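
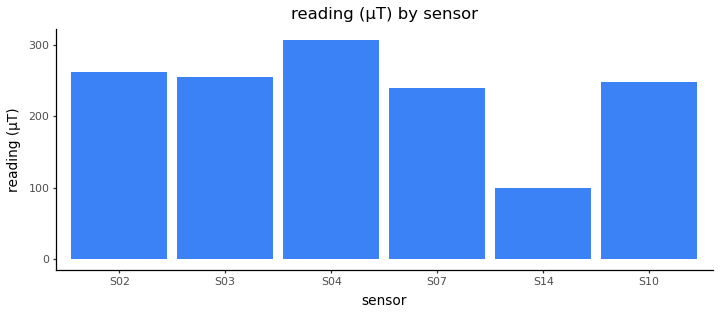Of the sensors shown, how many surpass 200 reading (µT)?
Above 200: S02, S03, S04, S07, S10.

5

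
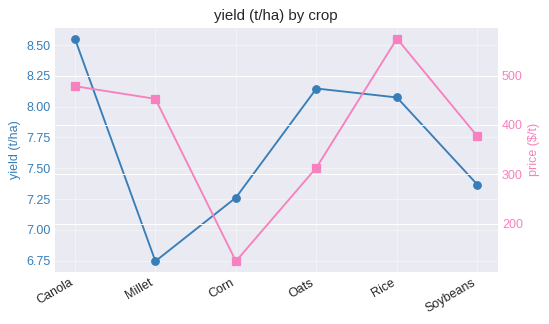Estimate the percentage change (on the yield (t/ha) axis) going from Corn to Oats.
Corn ≈ 7.2, Oats ≈ 8.2; (8.2 − 7.2) / 7.2 ≈ +13.9%.

≈ +13.9%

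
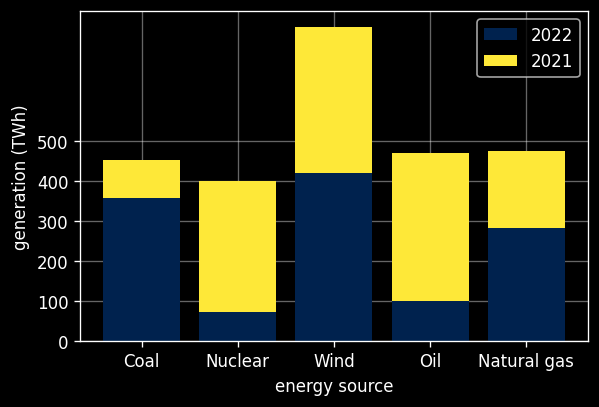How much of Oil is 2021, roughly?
2021 top ≈ 500, bottom ≈ 100; segment ≈ 400.

≈ 400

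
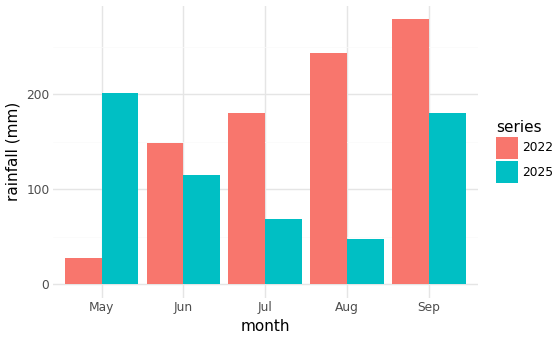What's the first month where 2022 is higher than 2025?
May: 2022 ≈ 25 vs 2025 ≈ 200 (not yet); Jun: 2022 ≈ 150 vs 2025 ≈ 125 (first crossover).

Jun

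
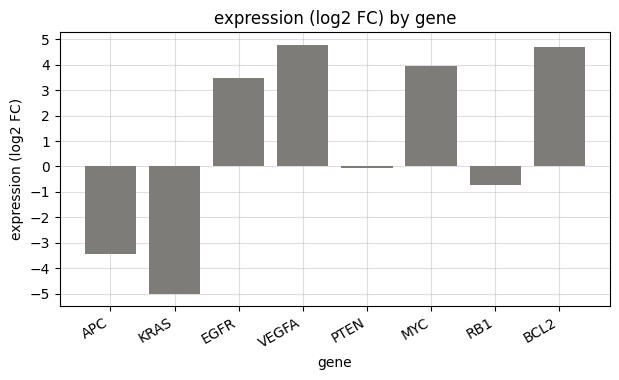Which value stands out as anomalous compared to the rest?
KRAS ≈ -5; the rest sit between ≈ -3 and ≈ 5.

KRAS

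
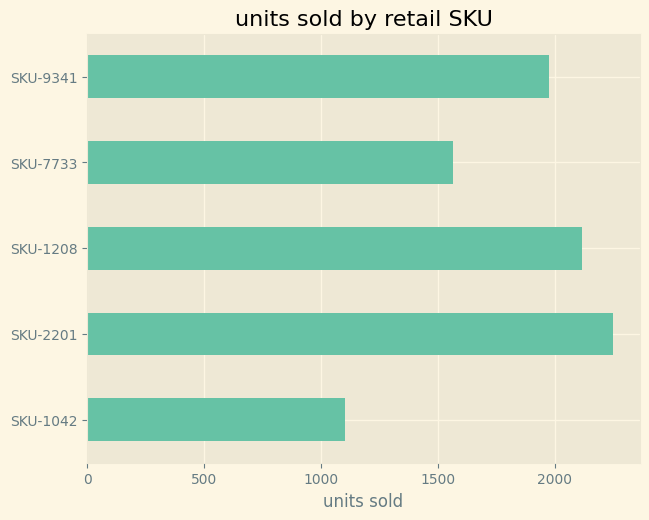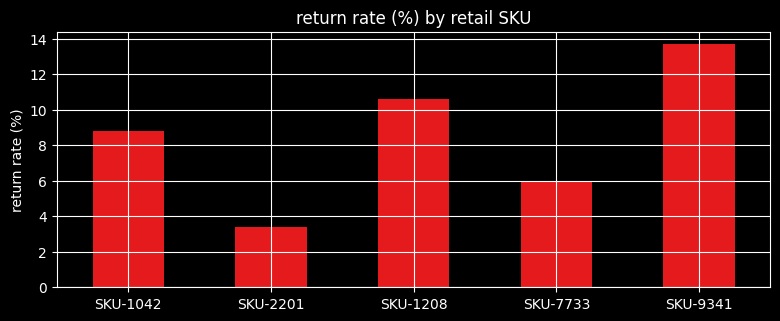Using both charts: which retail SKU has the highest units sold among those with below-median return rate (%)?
Chart 2 median return rate (%) ≈ 8; below-median retail SKUs: SKU-2201, SKU-7733. Among those, SKU-2201 has the highest units sold (≈ 2000).

SKU-2201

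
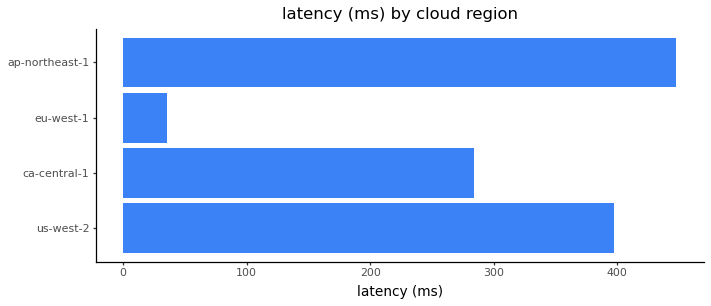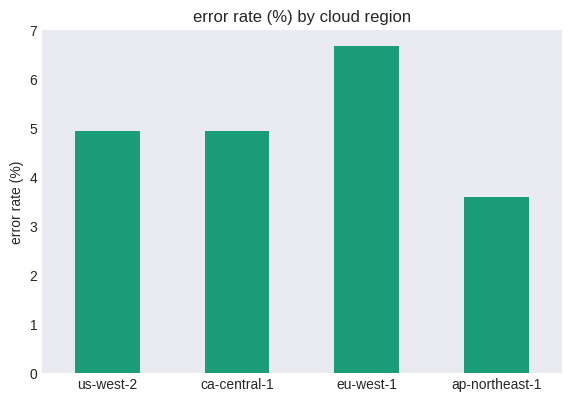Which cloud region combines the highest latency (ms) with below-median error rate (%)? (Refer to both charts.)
Chart 2 median error rate (%) ≈ 5; below-median cloud regions: us-west-2, ap-northeast-1. Among those, ap-northeast-1 has the highest latency (ms) (≈ 450).

ap-northeast-1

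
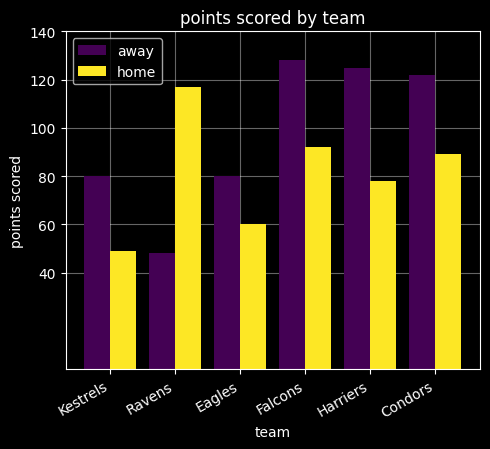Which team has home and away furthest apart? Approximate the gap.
Ravens: home ≈ 120, away ≈ 40 → gap ≈ 80. Next-largest (Harriers) is only ≈ 40.

Ravens, ≈ 80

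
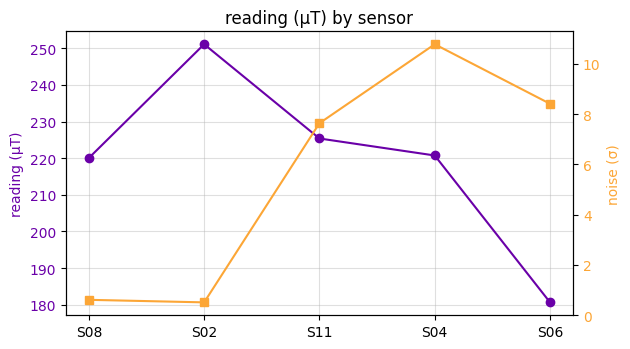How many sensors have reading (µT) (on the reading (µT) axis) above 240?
1

Above 240: S02.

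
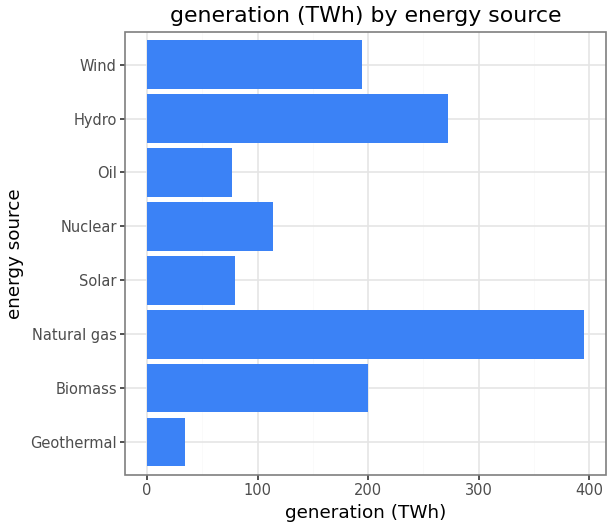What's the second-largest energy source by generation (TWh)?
Hydro

Top 3: Natural gas ≈ 400, Hydro ≈ 250, Biomass ≈ 200.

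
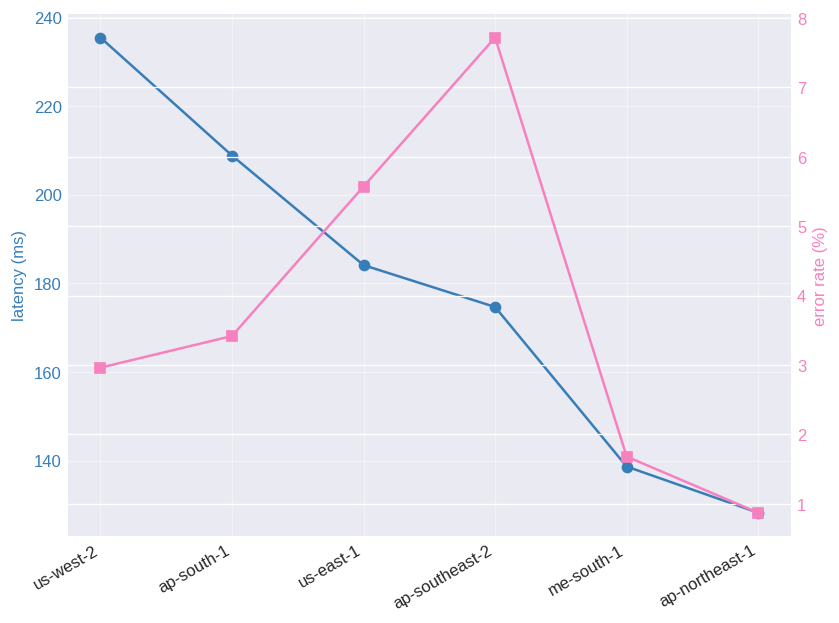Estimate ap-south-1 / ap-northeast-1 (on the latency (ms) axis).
≈ 1.62×

ap-south-1 ≈ 210, ap-northeast-1 ≈ 130; 210/130 ≈ 1.62.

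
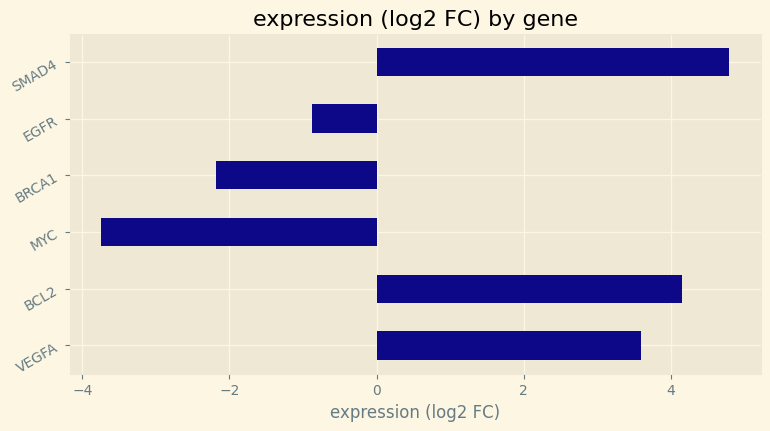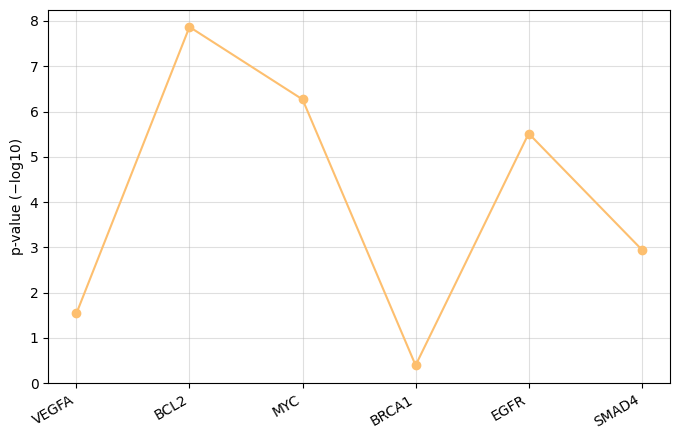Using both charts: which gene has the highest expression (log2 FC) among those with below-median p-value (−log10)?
SMAD4

Chart 2 median p-value (−log10) ≈ 4; below-median genes: VEGFA, BRCA1, SMAD4. Among those, SMAD4 has the highest expression (log2 FC) (≈ 5).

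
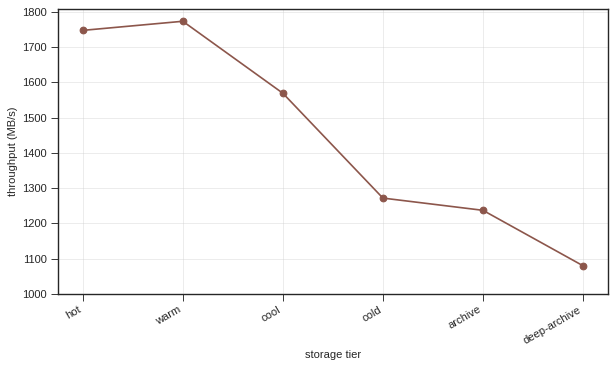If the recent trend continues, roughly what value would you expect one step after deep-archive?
≈ 1000

Last three: 1300, 1200, 1100 → slope ≈ -100/step → next ≈ 1000.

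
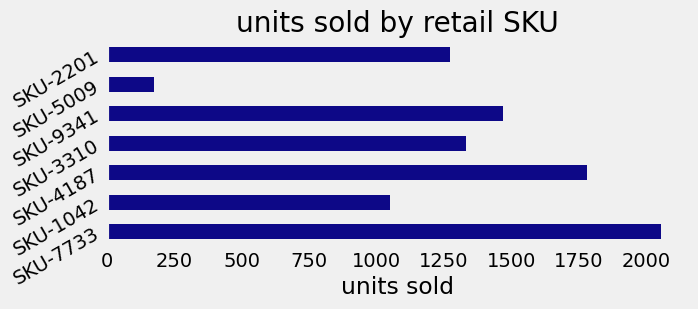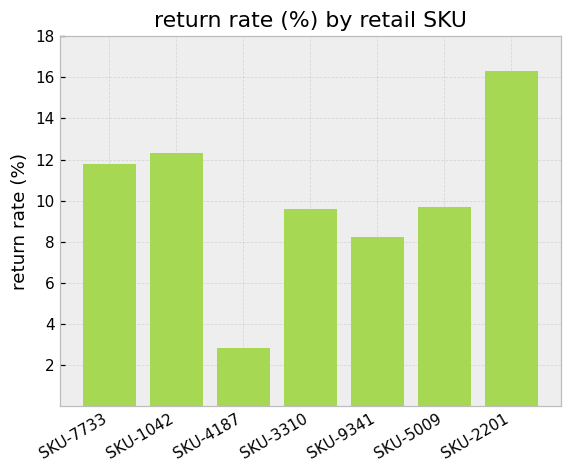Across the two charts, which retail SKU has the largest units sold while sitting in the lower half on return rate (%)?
SKU-4187

Chart 2 median return rate (%) ≈ 10; below-median retail SKUs: SKU-4187, SKU-3310, SKU-9341. Among those, SKU-4187 has the highest units sold (≈ 1800).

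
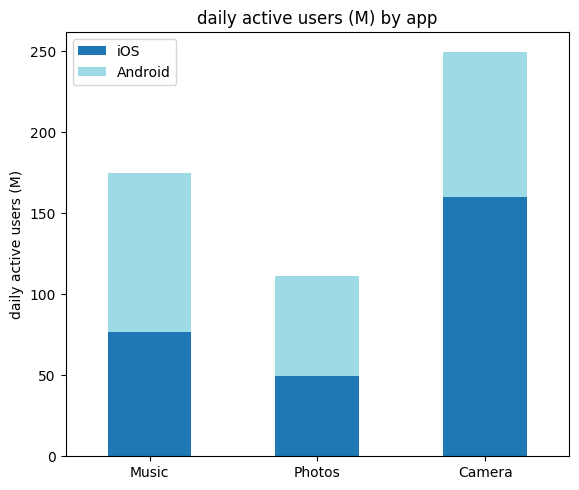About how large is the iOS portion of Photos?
iOS top ≈ 50, bottom ≈ 0; segment ≈ 50.

≈ 50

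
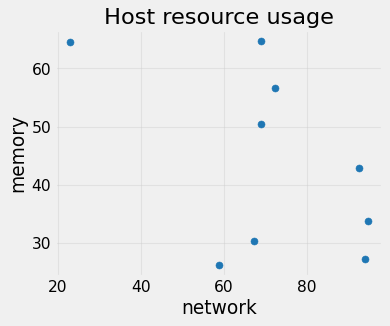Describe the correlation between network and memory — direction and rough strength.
negative, moderate

Points are negatively correlated; moderate (|r| ≈ 0.5).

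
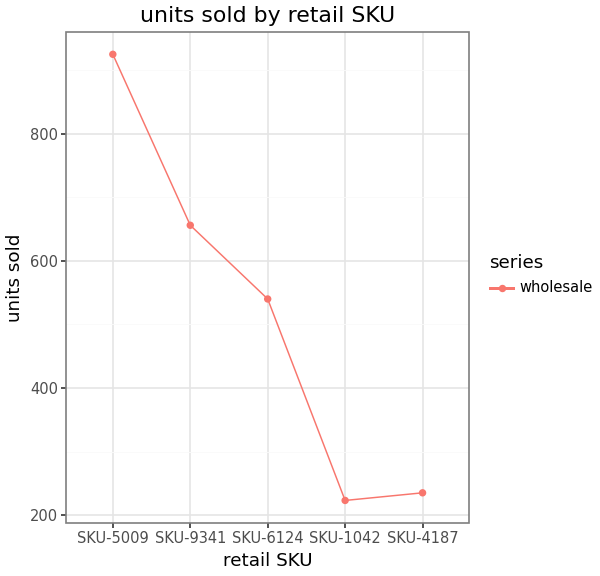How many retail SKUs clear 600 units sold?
Above 600: SKU-5009, SKU-9341.

2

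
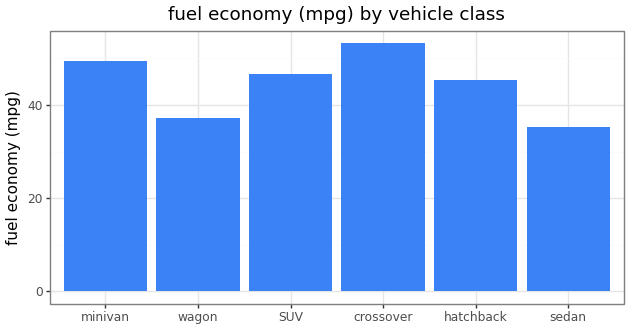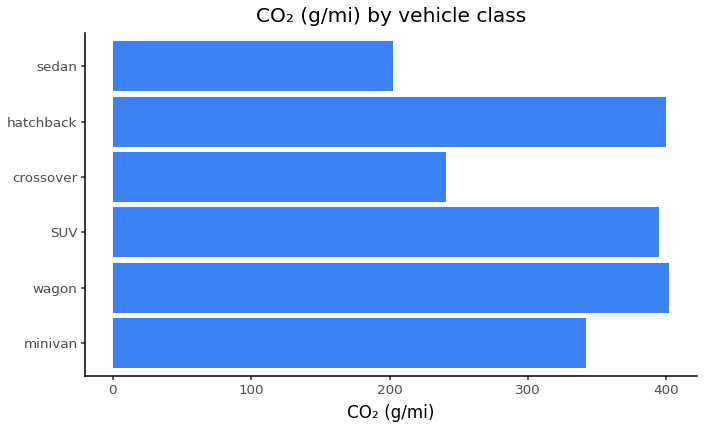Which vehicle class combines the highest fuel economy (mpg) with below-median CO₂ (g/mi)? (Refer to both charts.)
Chart 2 median CO₂ (g/mi) ≈ 350; below-median vehicle classes: minivan, crossover, sedan. Among those, crossover has the highest fuel economy (mpg) (≈ 55).

crossover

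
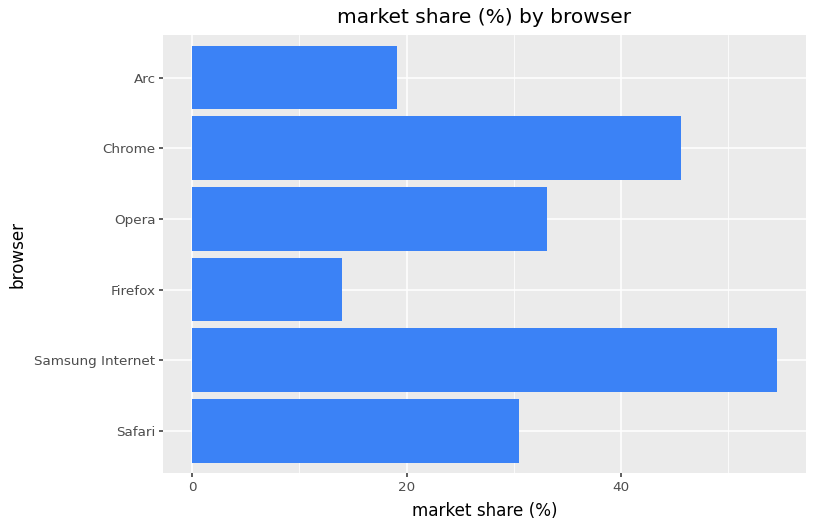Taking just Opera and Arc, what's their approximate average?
(35 + 20) / 2 ≈ 28.

≈ 28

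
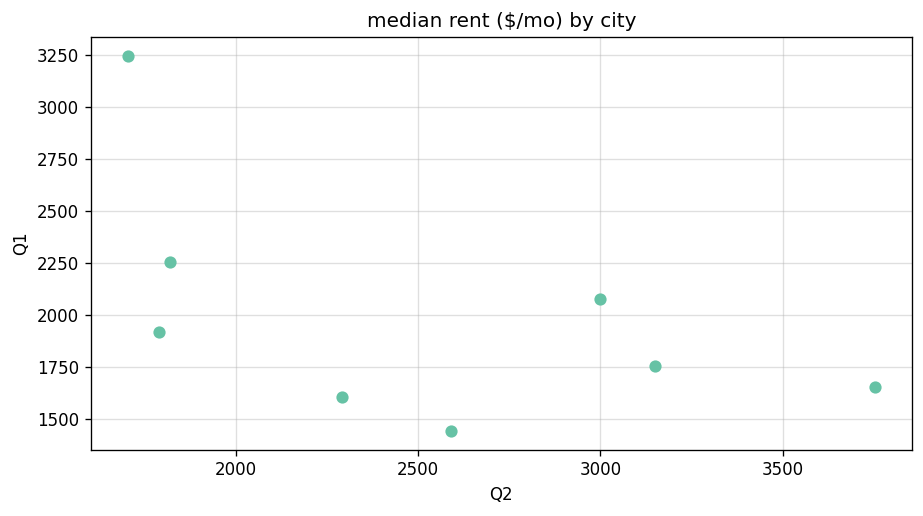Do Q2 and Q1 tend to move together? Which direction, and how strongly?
Points are negatively correlated; moderate (|r| ≈ 0.5).

negative, moderate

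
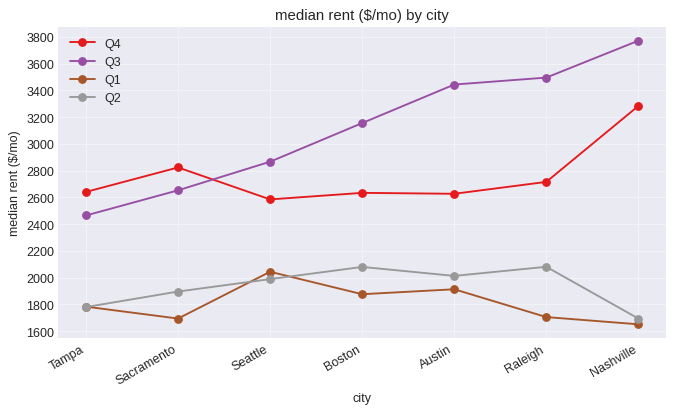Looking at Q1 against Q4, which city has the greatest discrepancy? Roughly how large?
Nashville, ≈ 1600 $/mo

Nashville: Q1 ≈ 1600, Q4 ≈ 3200 → gap ≈ 1600. Next-largest (Sacramento) is only ≈ 1200.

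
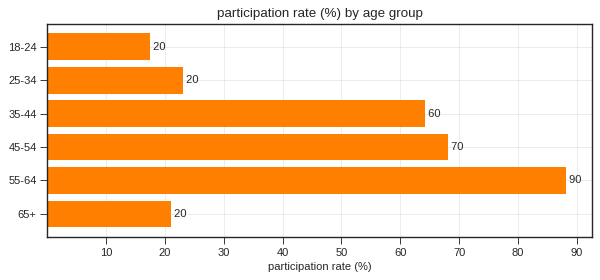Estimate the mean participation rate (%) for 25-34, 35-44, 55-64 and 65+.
≈ 48

(20 + 60 + 90 + 20) / 4 ≈ 48.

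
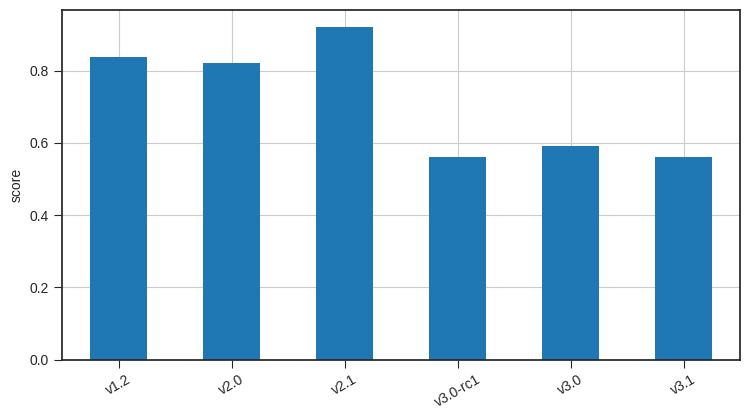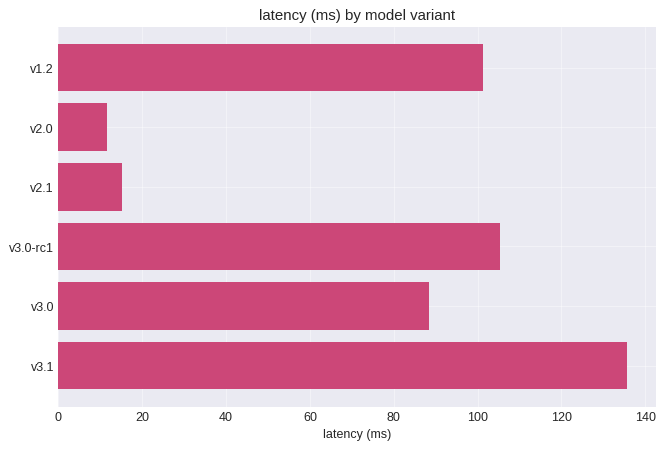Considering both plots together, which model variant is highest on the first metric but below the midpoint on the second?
Chart 2 median latency (ms) ≈ 100; below-median model variants: v2.0, v2.1, v3.0. Among those, v2.1 has the highest score (≈ 0.9).

v2.1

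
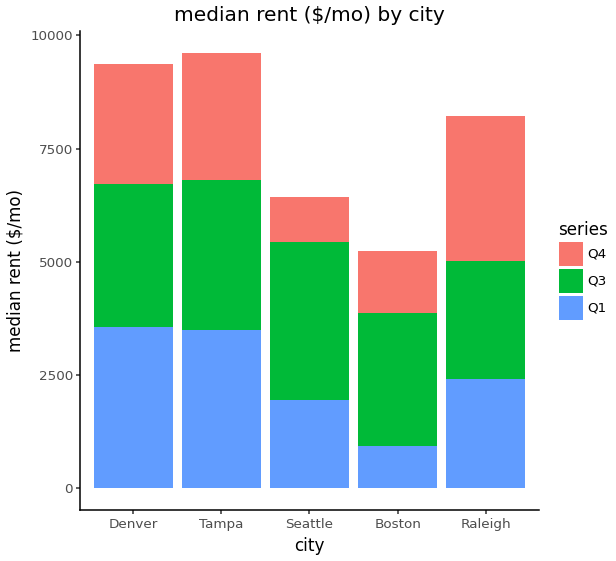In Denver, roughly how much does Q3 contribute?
≈ 3000

Q3 top ≈ 7000, bottom ≈ 4000; segment ≈ 3000.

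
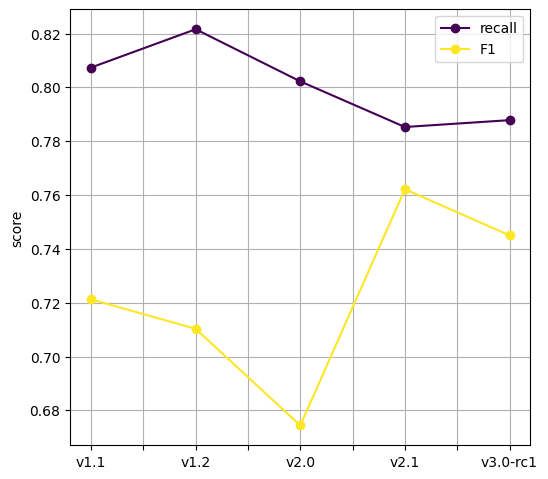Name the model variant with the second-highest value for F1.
Top 3 for F1: v2.1 ≈ 0.76, v3.0-rc1 ≈ 0.74, v1.1 ≈ 0.72.

v3.0-rc1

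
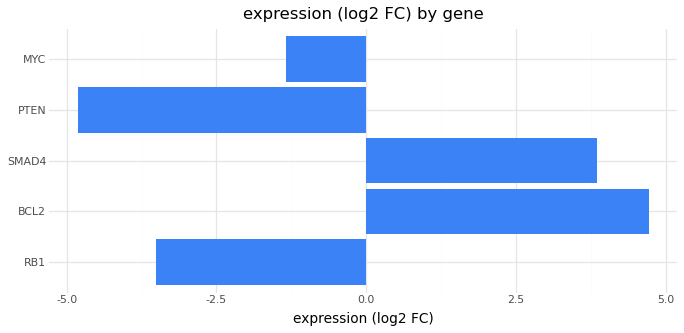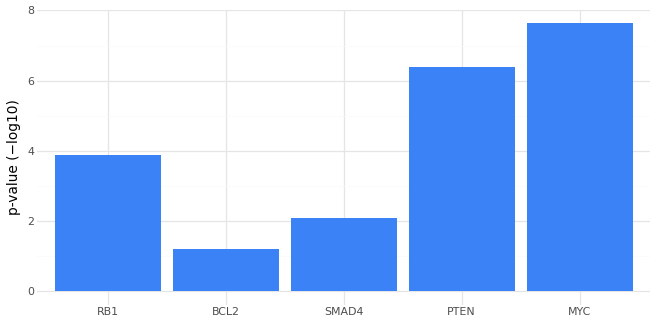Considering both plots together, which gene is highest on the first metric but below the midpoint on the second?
BCL2

Chart 2 median p-value (−log10) ≈ 4; below-median genes: BCL2, SMAD4. Among those, BCL2 has the highest expression (log2 FC) (≈ 4.5).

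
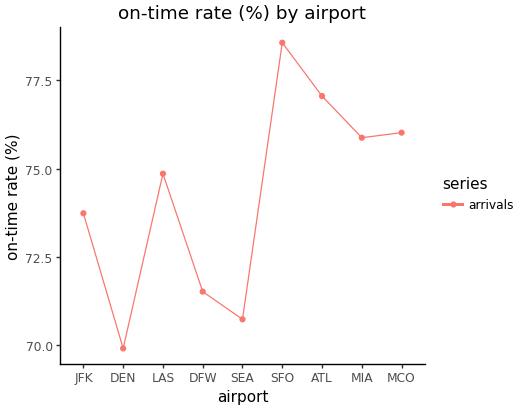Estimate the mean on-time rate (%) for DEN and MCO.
≈ 73

(70 + 76) / 2 ≈ 73.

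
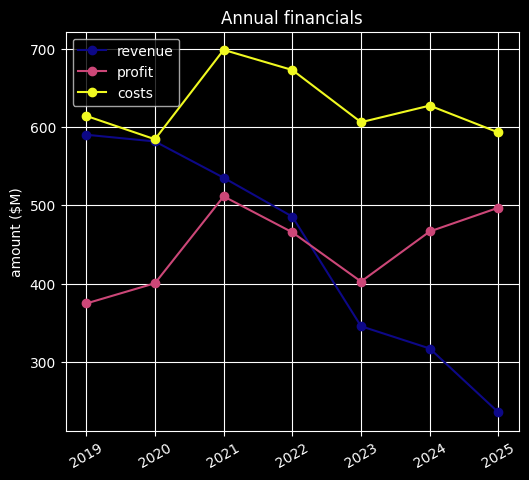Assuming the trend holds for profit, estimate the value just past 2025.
Last three: 400, 450, 500 → slope ≈ 50/step → next ≈ 550.

≈ 550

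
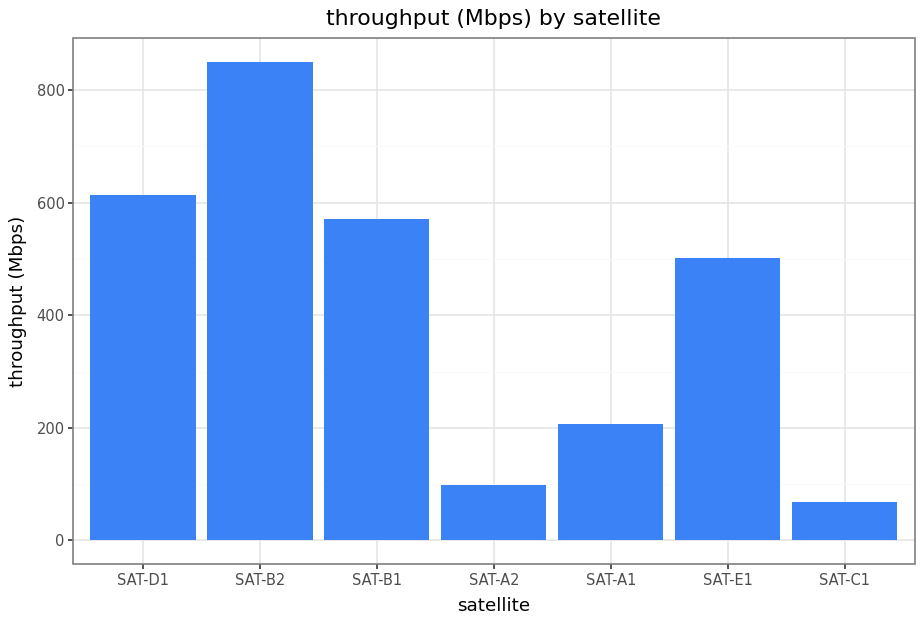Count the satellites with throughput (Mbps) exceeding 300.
Above 300: SAT-D1, SAT-B2, SAT-B1, SAT-E1.

4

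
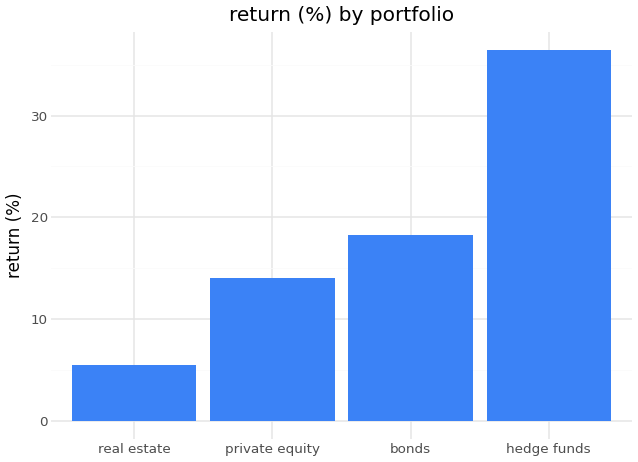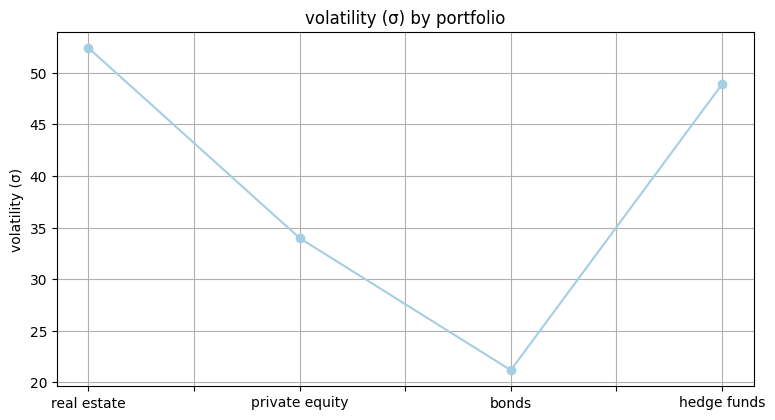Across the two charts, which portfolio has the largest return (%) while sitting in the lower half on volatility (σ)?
bonds

Chart 2 median volatility (σ) ≈ 40; below-median portfolios: private equity, bonds. Among those, bonds has the highest return (%) (≈ 20).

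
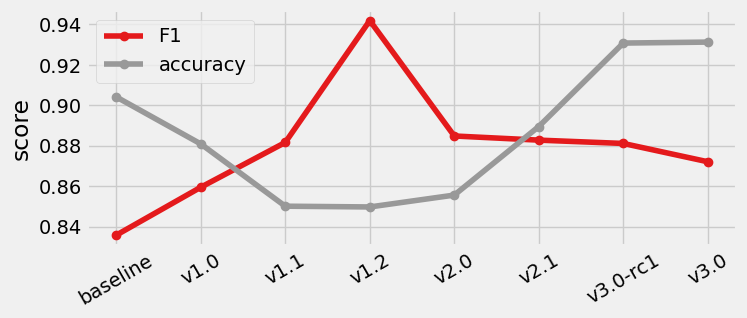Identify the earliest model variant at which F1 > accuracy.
v1.0: F1 ≈ 0.86 vs accuracy ≈ 0.88 (not yet); v1.1: F1 ≈ 0.88 vs accuracy ≈ 0.85 (first crossover).

v1.1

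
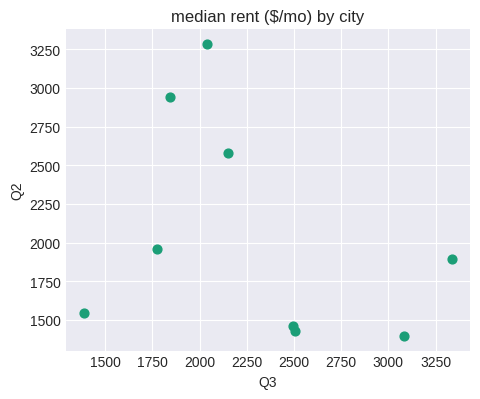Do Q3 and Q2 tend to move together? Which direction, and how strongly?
Points are negatively correlated; weak (|r| ≈ 0.3).

negative, weak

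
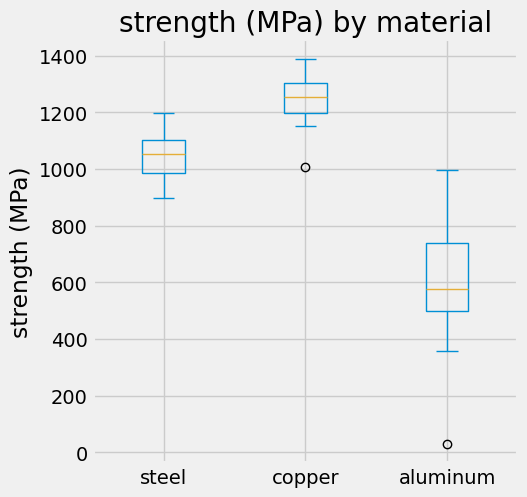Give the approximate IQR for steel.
Q3 ≈ 1100, Q1 ≈ 1000; IQR ≈ 100.

≈ 100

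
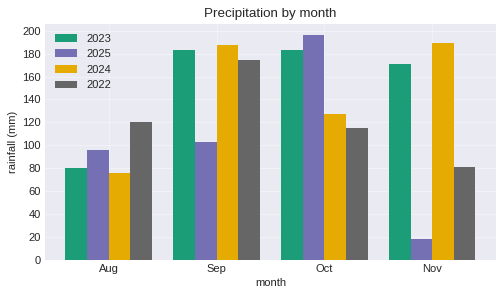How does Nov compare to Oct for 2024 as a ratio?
≈ 1.5×

Nov ≈ 180, Oct ≈ 120; 180/120 ≈ 1.5.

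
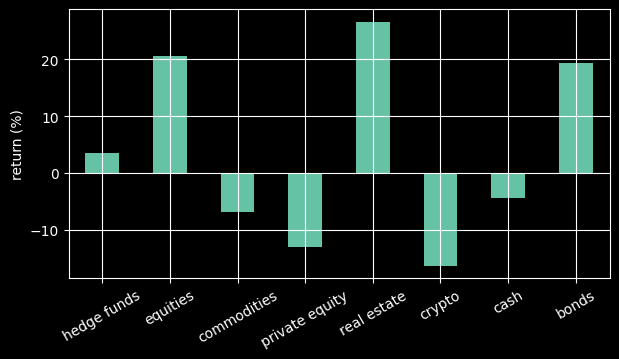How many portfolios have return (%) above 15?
3

Above 15: equities, real estate, bonds.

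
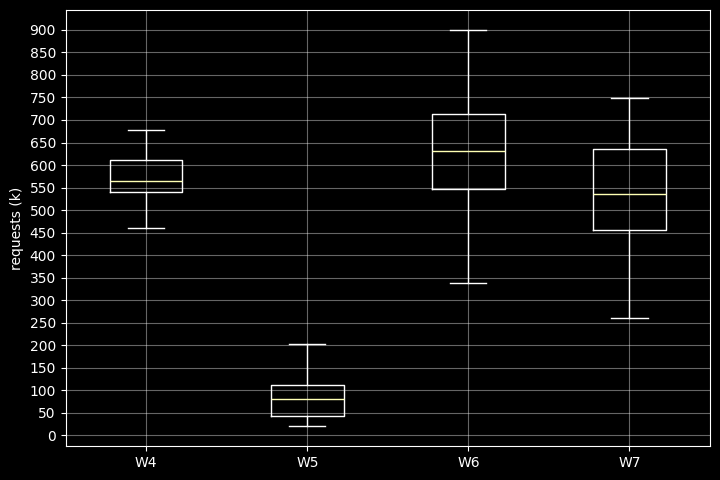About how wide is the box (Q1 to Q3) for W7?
Q3 ≈ 650, Q1 ≈ 450; IQR ≈ 200.

≈ 200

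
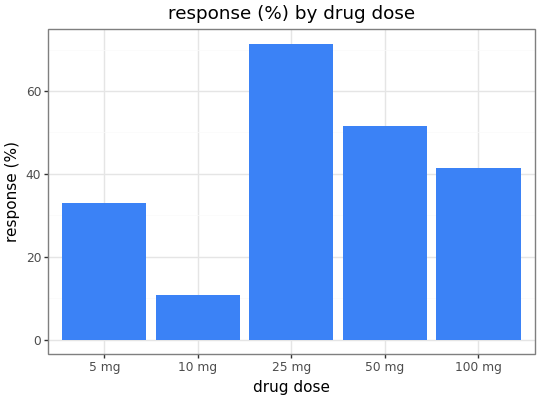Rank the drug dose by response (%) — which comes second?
Top 3: 25 mg ≈ 70, 50 mg ≈ 50, 100 mg ≈ 40.

50 mg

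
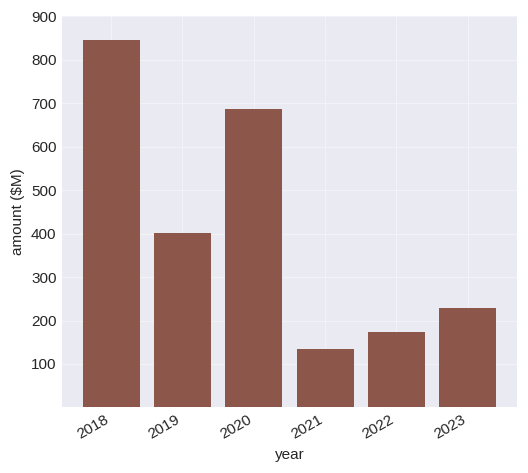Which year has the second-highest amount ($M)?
2020

Top 3: 2018 ≈ 800, 2020 ≈ 700, 2019 ≈ 400.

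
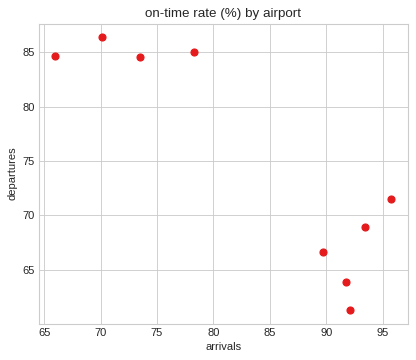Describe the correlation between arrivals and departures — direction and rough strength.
negative, strong

Points are negatively correlated; strong (|r| ≈ 0.9).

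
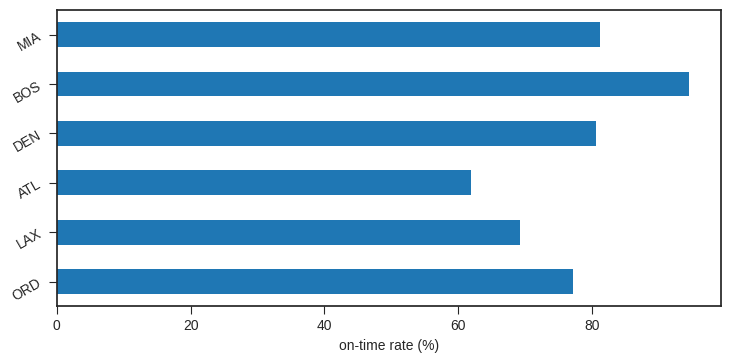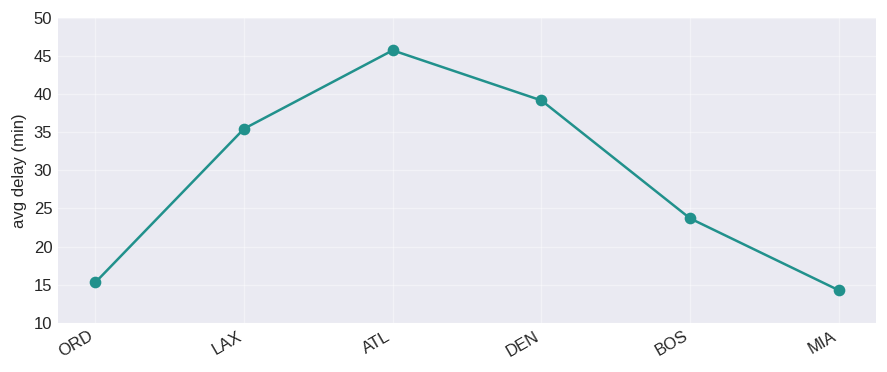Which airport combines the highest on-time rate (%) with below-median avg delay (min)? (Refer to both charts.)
BOS

Chart 2 median avg delay (min) ≈ 30; below-median airports: ORD, BOS, MIA. Among those, BOS has the highest on-time rate (%) (≈ 90).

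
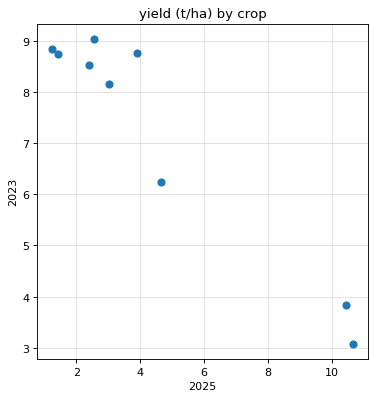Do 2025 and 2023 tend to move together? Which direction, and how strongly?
Points are negatively correlated; strong (|r| ≈ 1.0).

negative, strong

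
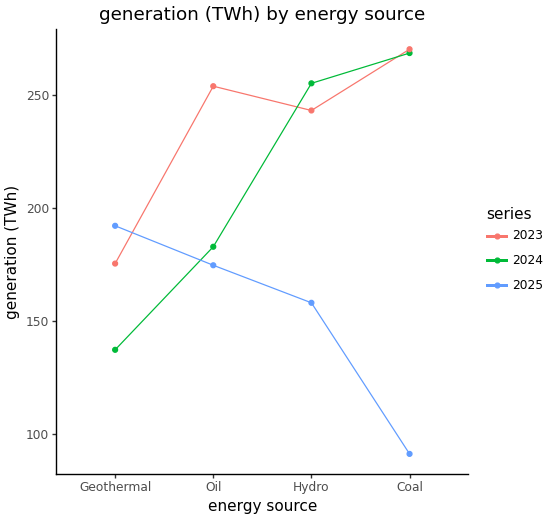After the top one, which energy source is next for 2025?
Top 3 for 2025: Geothermal ≈ 200, Oil ≈ 180, Hydro ≈ 160.

Oil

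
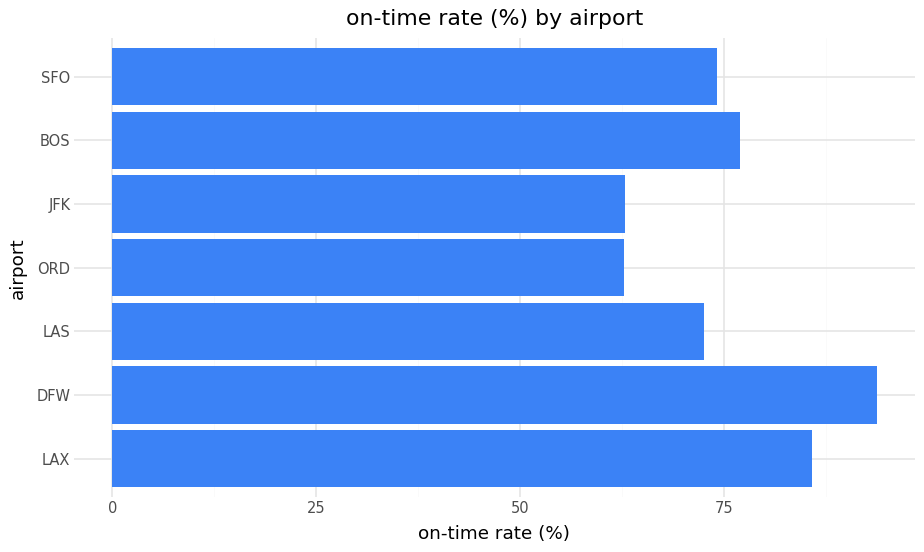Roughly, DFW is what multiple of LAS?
DFW ≈ 90, LAS ≈ 70; 90/70 ≈ 1.29.

≈ 1.29×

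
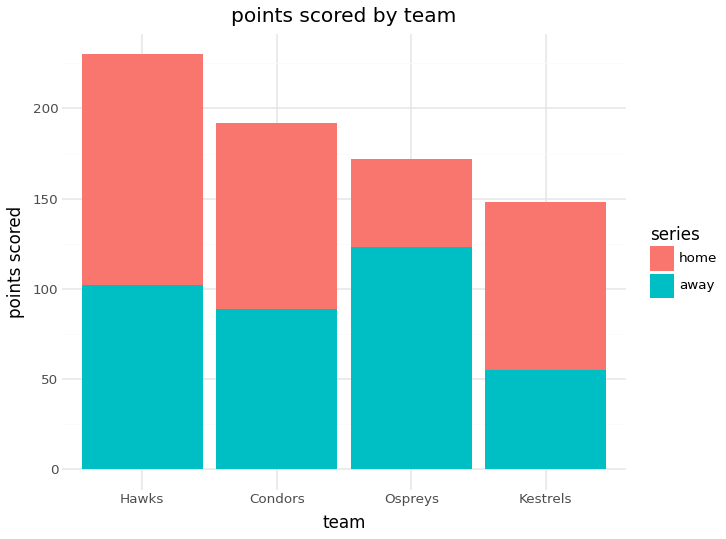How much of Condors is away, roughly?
away top ≈ 80, bottom ≈ 0; segment ≈ 80.

≈ 80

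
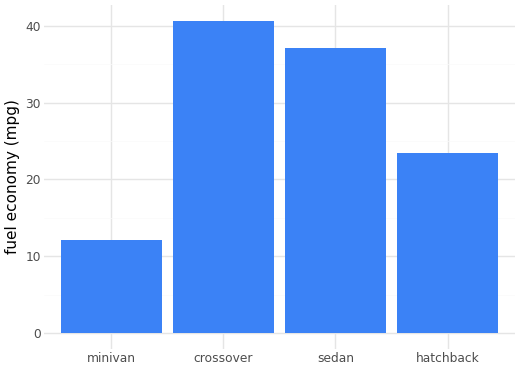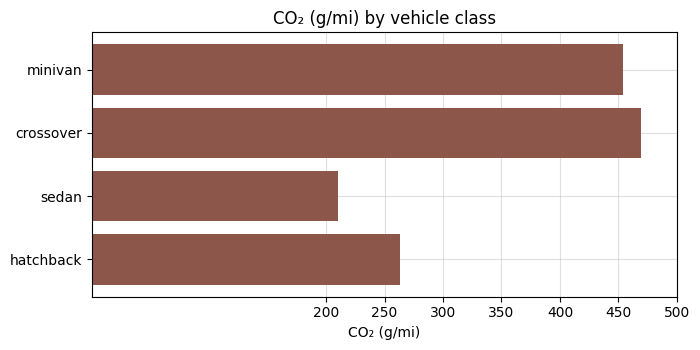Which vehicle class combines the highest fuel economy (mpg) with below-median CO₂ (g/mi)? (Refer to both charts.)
Chart 2 median CO₂ (g/mi) ≈ 350; below-median vehicle classes: sedan, hatchback. Among those, sedan has the highest fuel economy (mpg) (≈ 35).

sedan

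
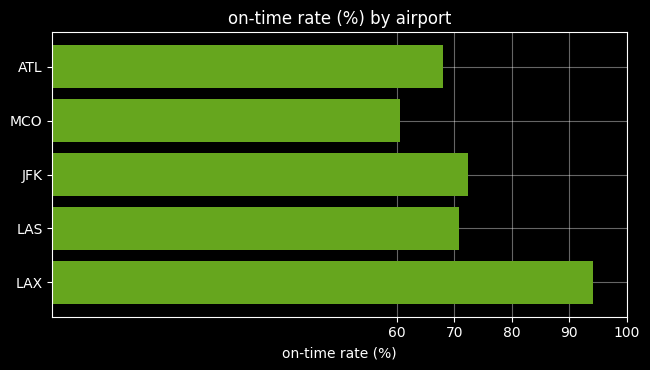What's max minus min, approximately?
Max LAX ≈ 90, min MCO ≈ 60; range ≈ 30.

≈ 30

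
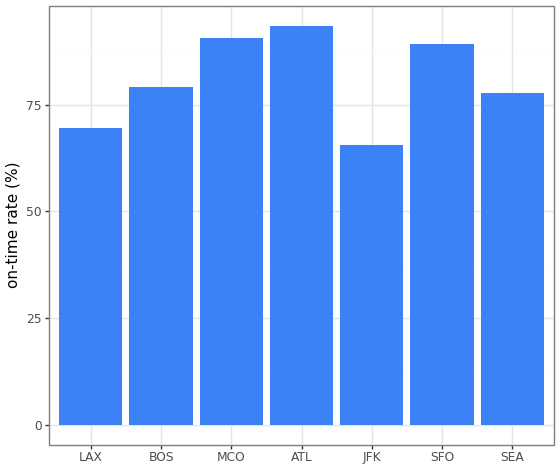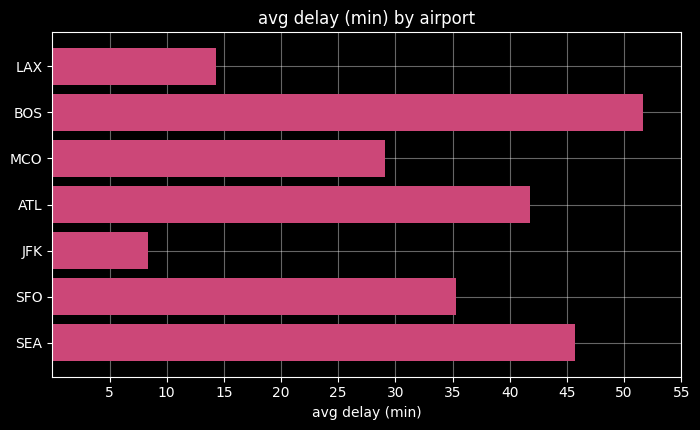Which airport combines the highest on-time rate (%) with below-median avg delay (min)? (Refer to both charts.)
MCO

Chart 2 median avg delay (min) ≈ 35; below-median airports: LAX, MCO, JFK. Among those, MCO has the highest on-time rate (%) (≈ 90).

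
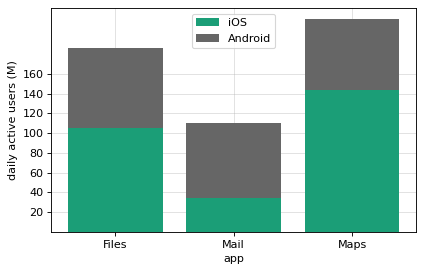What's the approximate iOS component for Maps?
iOS top ≈ 140, bottom ≈ 0; segment ≈ 140.

≈ 140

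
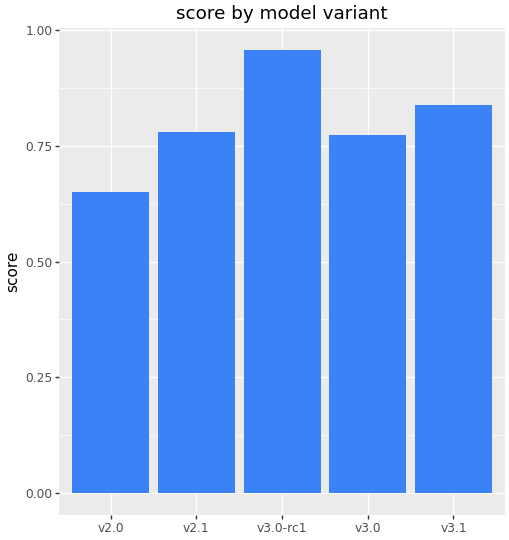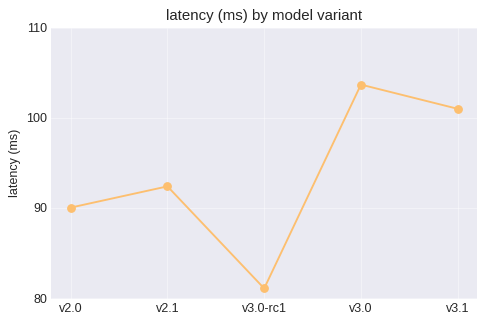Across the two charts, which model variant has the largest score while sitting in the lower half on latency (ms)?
Chart 2 median latency (ms) ≈ 90; below-median model variants: v2.0, v3.0-rc1. Among those, v3.0-rc1 has the highest score (≈ 1).

v3.0-rc1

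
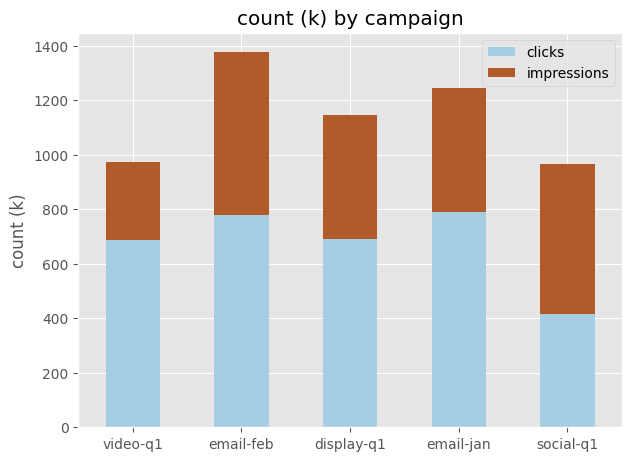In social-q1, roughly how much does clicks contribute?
clicks top ≈ 400, bottom ≈ 0; segment ≈ 400.

≈ 400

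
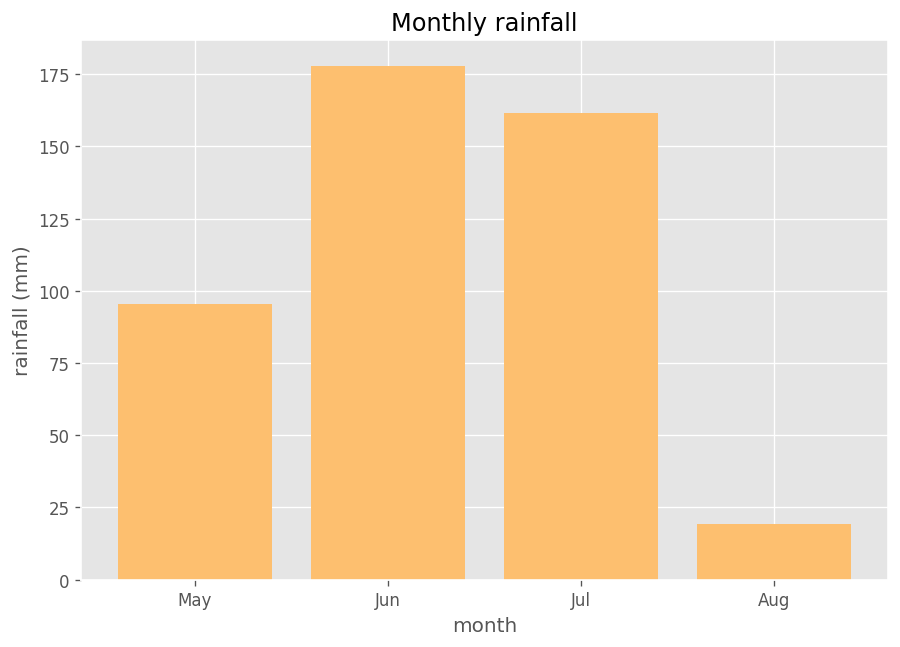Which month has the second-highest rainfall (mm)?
Jul

Top 3: Jun ≈ 180, Jul ≈ 160, May ≈ 100.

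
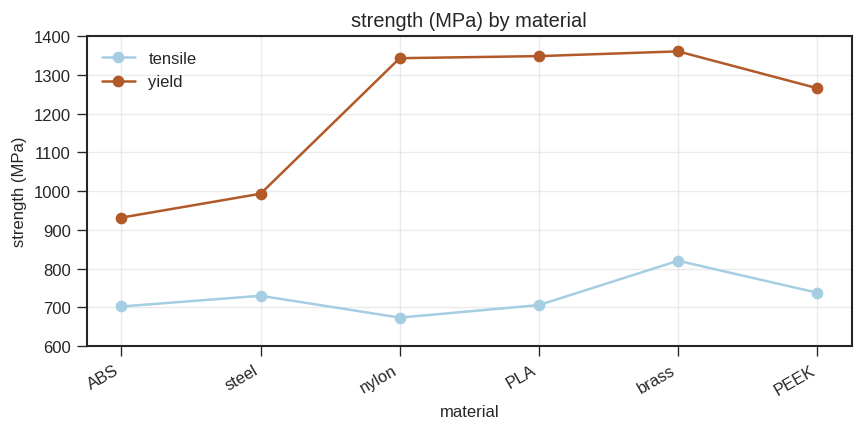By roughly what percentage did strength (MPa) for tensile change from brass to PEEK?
≈ -12.5%

brass ≈ 800, PEEK ≈ 700; (700 − 800) / 800 ≈ -12.5%.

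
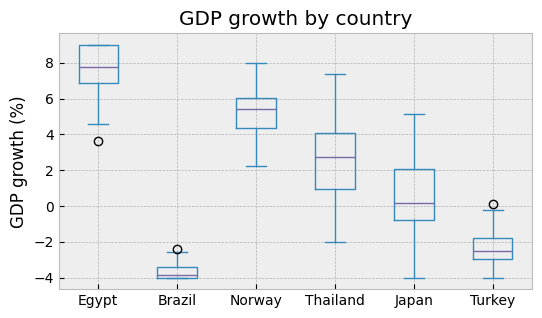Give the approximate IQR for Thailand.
≈ 3

Q3 ≈ 4, Q1 ≈ 1; IQR ≈ 3.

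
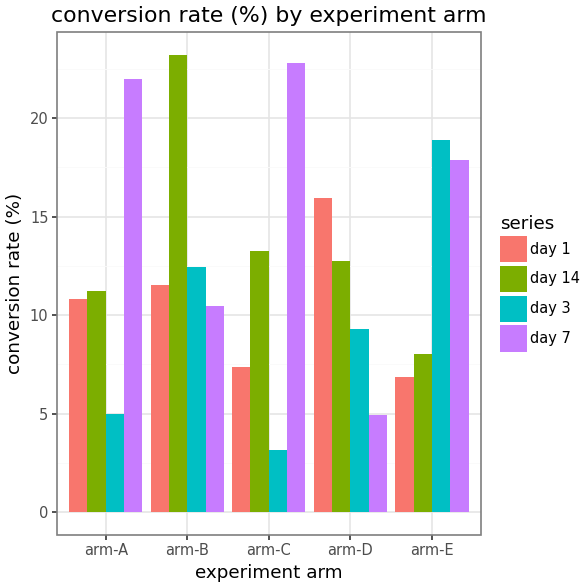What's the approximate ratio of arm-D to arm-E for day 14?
arm-D ≈ 12, arm-E ≈ 8; 12/8 ≈ 1.5.

≈ 1.5×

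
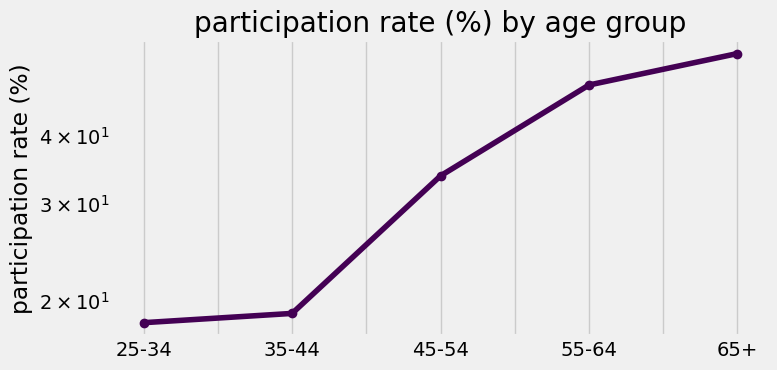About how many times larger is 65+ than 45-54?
65+ ≈ 55, 45-54 ≈ 35; 55/35 ≈ 1.57.

≈ 1.57×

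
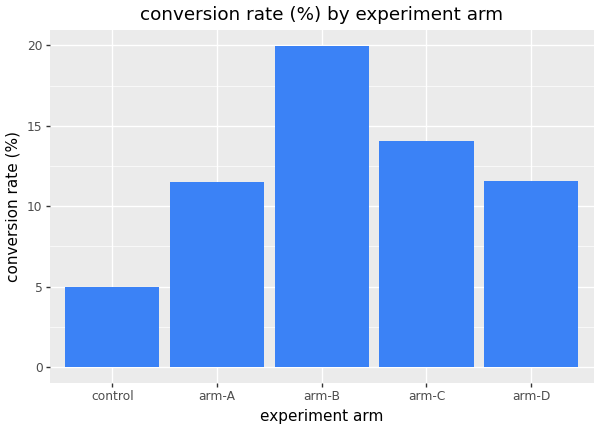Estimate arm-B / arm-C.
≈ 1.43×

arm-B ≈ 20, arm-C ≈ 14; 20/14 ≈ 1.43.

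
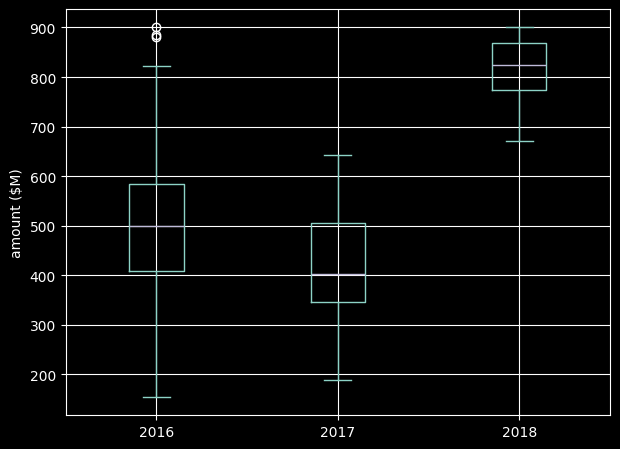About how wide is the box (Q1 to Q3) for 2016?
Q3 ≈ 600, Q1 ≈ 400; IQR ≈ 200.

≈ 200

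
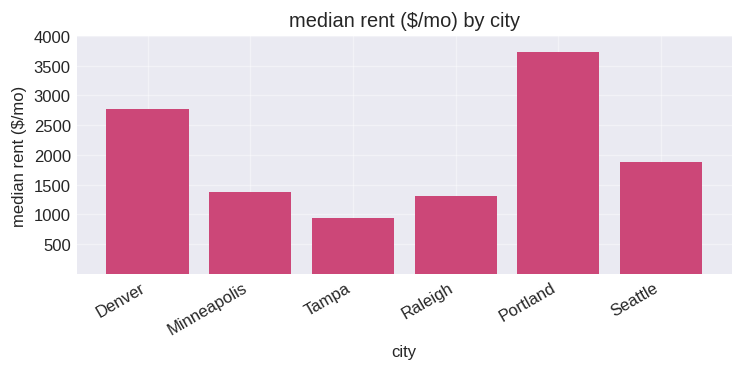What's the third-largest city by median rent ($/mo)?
Top 4: Portland ≈ 3500, Denver ≈ 3000, Seattle ≈ 2000, Minneapolis ≈ 1500.

Seattle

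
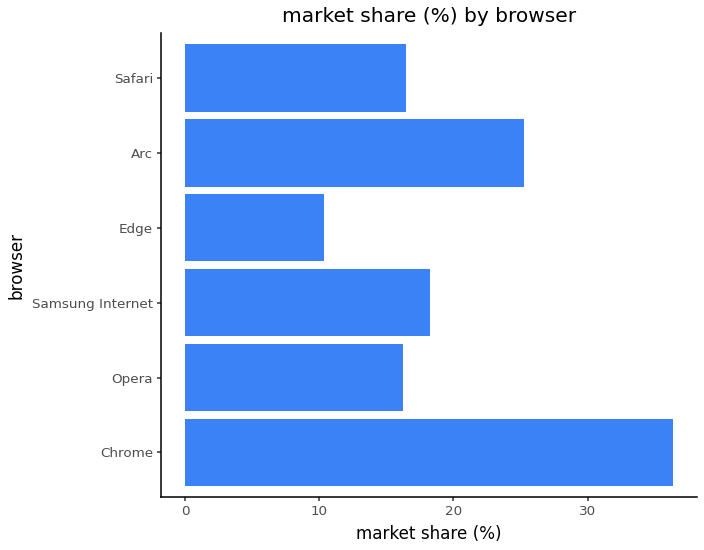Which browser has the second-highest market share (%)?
Arc

Top 3: Chrome ≈ 35, Arc ≈ 25, Samsung Internet ≈ 20.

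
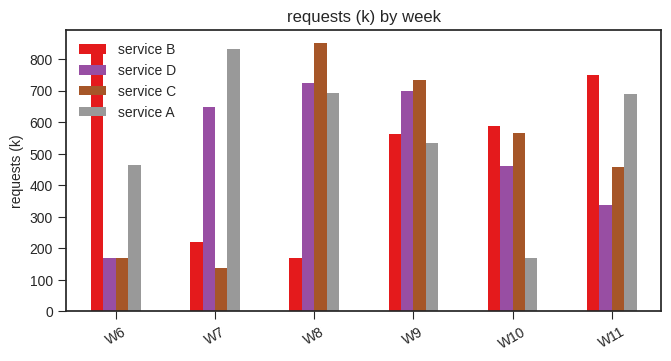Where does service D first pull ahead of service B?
W7

W6: service D ≈ 200 vs service B ≈ 800 (not yet); W7: service D ≈ 600 vs service B ≈ 200 (first crossover).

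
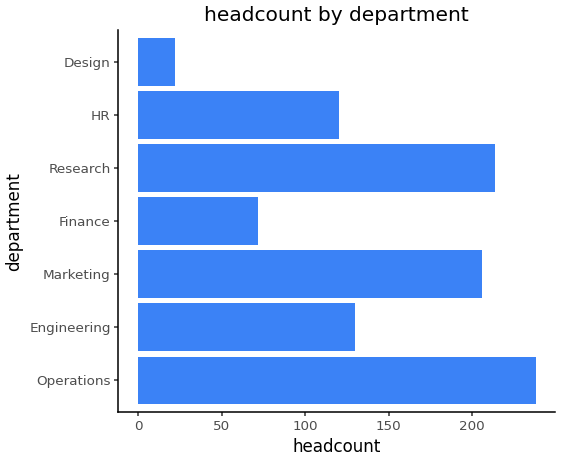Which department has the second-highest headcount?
Research

Top 3: Operations ≈ 240, Research ≈ 220, Marketing ≈ 200.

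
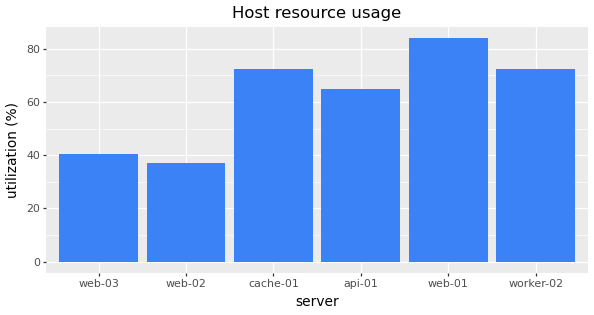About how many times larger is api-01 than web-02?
api-01 ≈ 60, web-02 ≈ 40; 60/40 ≈ 1.5.

≈ 1.5×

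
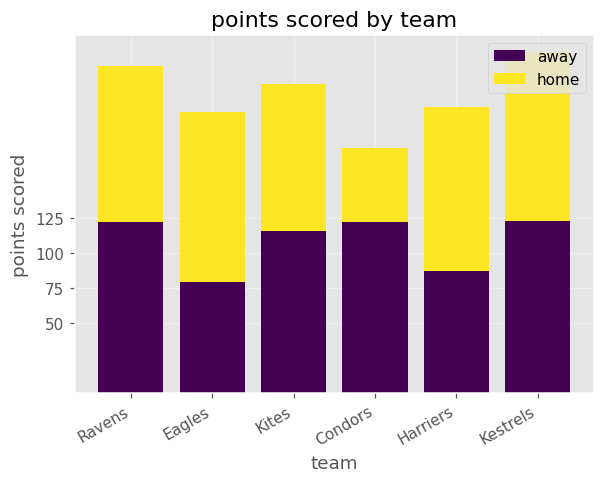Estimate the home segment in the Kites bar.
home top ≈ 225, bottom ≈ 125; segment ≈ 100.

≈ 100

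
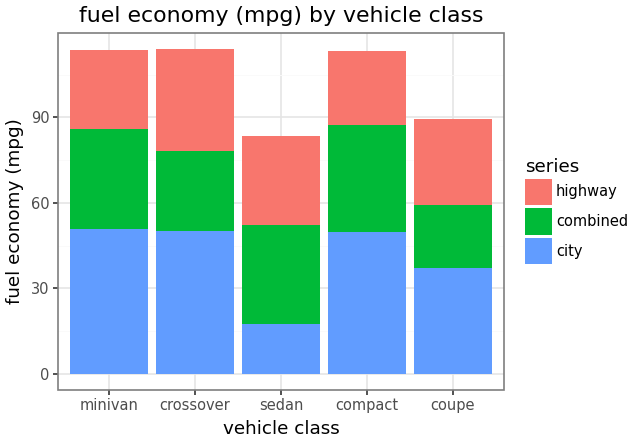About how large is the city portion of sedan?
≈ 20

city top ≈ 20, bottom ≈ 0; segment ≈ 20.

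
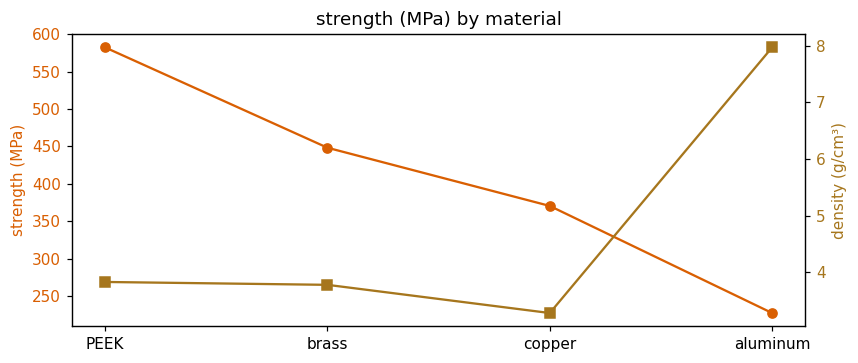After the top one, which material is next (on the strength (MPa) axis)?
Top 3 (on the strength (MPa) axis): PEEK ≈ 600, brass ≈ 450, copper ≈ 350.

brass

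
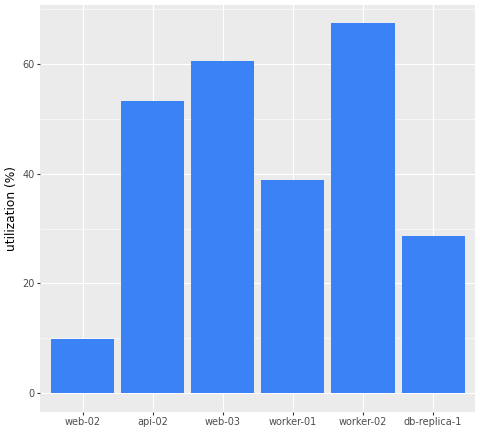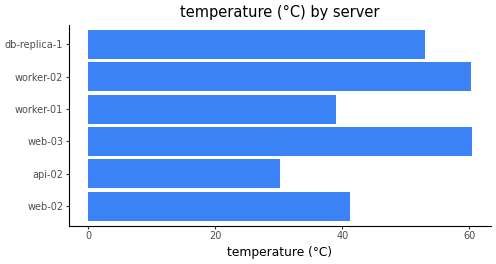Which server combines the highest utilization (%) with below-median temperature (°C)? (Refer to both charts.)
api-02

Chart 2 median temperature (°C) ≈ 50; below-median servers: web-02, api-02, worker-01. Among those, api-02 has the highest utilization (%) (≈ 50).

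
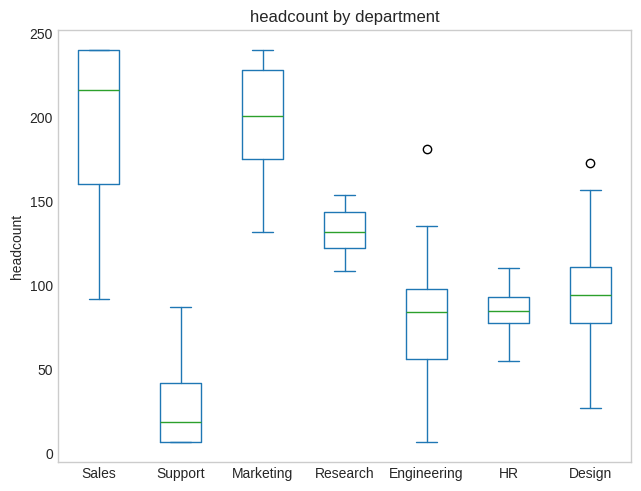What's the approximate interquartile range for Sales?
Q3 ≈ 240, Q1 ≈ 160; IQR ≈ 80.

≈ 80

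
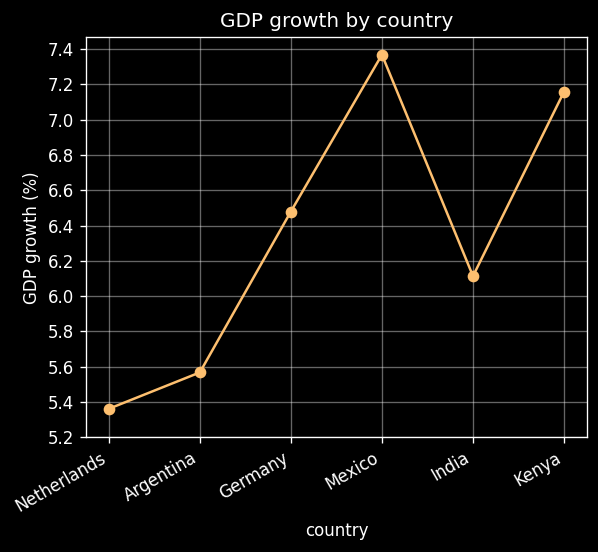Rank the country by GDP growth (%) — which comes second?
Top 3: Mexico ≈ 7.4, Kenya ≈ 7.2, Germany ≈ 6.4.

Kenya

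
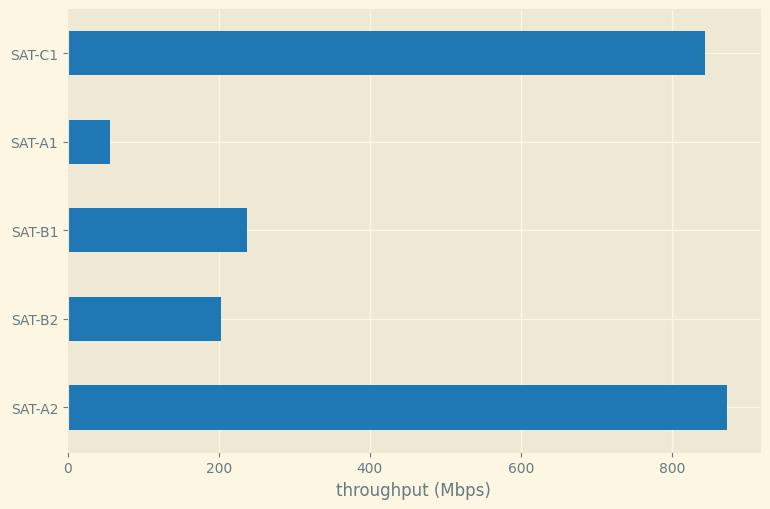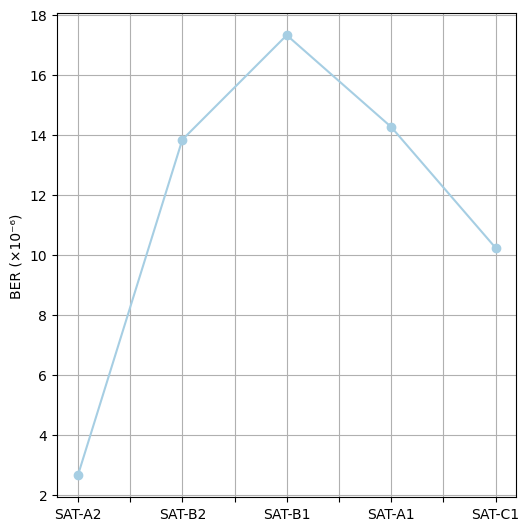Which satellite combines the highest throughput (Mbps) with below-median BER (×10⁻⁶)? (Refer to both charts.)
SAT-A2

Chart 2 median BER (×10⁻⁶) ≈ 14; below-median satellites: SAT-A2, SAT-C1. Among those, SAT-A2 has the highest throughput (Mbps) (≈ 900).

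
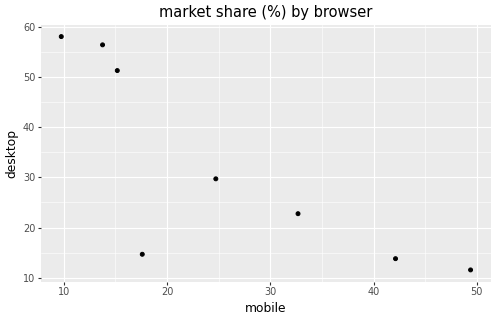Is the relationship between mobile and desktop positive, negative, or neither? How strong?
negative, strong

Points are negatively correlated; strong (|r| ≈ 0.8).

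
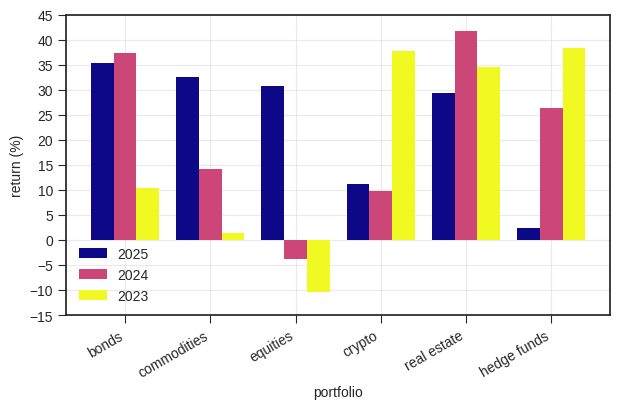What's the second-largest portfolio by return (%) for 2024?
bonds

Top 3 for 2024: real estate ≈ 40, bonds ≈ 35, hedge funds ≈ 25.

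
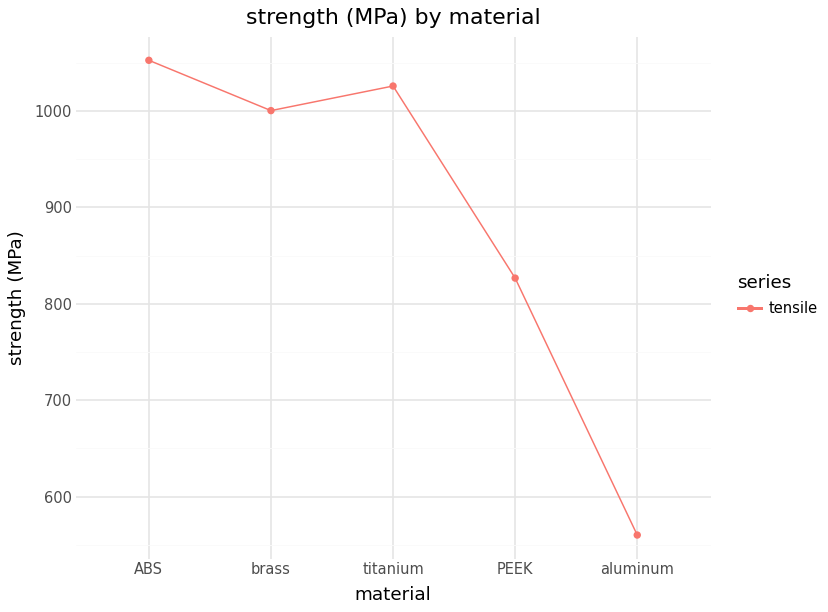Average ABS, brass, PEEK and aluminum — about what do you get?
(1050 + 1000 + 850 + 550) / 4 ≈ 862.

≈ 862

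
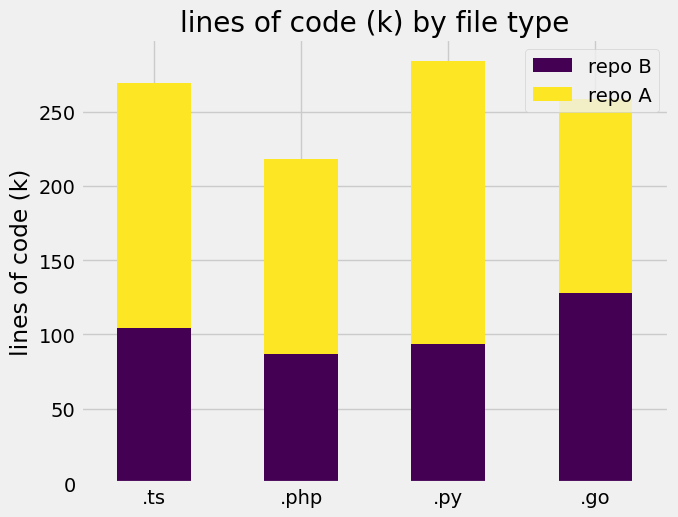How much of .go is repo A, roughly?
repo A top ≈ 250, bottom ≈ 125; segment ≈ 125.

≈ 125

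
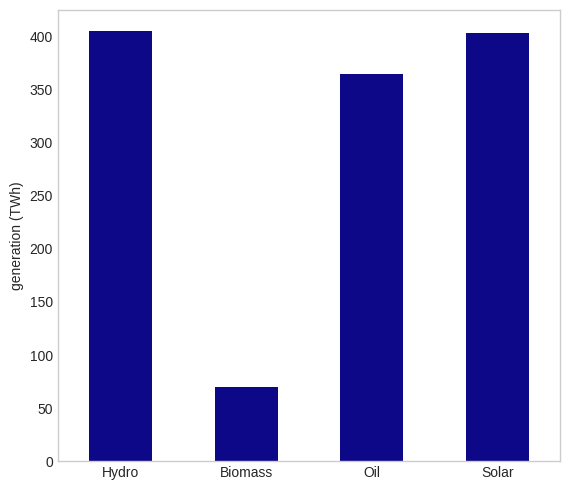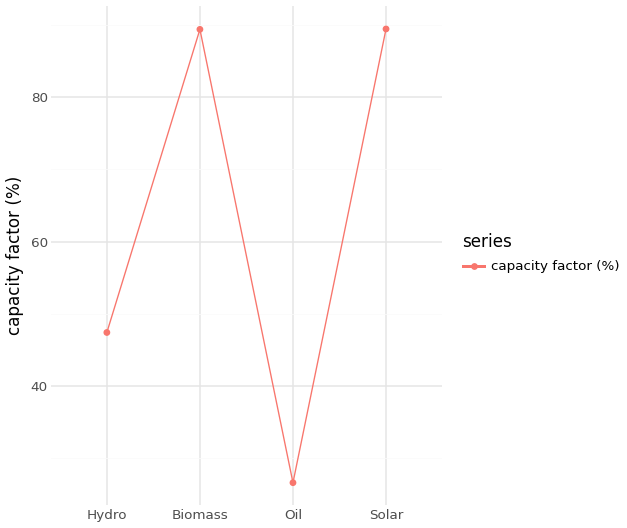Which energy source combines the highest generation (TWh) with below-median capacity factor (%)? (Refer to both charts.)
Chart 2 median capacity factor (%) ≈ 70; below-median energy sources: Hydro, Oil. Among those, Hydro has the highest generation (TWh) (≈ 400).

Hydro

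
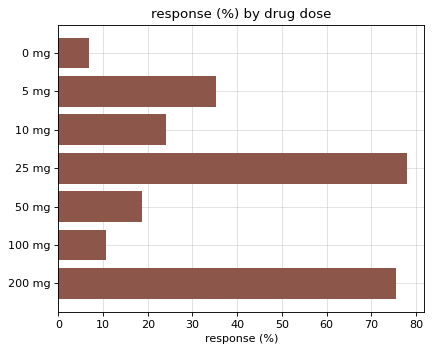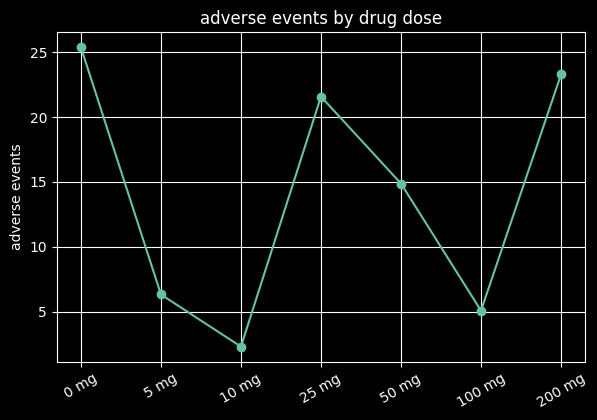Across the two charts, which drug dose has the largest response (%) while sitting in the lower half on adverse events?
5 mg

Chart 2 median adverse events ≈ 15; below-median drug doses: 5 mg, 10 mg, 100 mg. Among those, 5 mg has the highest response (%) (≈ 40).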